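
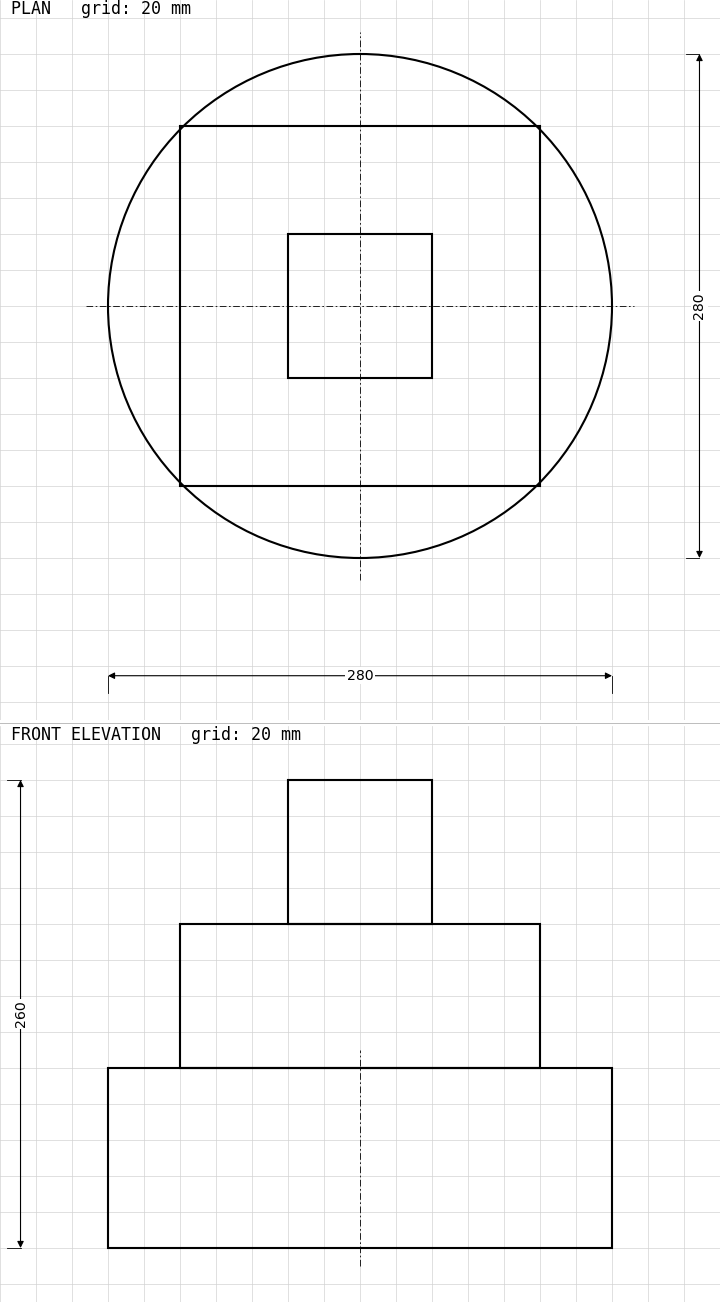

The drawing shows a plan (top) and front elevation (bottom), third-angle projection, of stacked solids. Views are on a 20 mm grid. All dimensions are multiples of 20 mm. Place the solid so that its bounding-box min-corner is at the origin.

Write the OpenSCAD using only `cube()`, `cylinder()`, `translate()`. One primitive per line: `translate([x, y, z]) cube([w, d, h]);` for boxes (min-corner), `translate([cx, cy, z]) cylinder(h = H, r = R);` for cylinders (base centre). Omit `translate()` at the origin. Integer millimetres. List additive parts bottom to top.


translate([140, 140, 0]) cylinder(h = 100, r = 140);
translate([40, 40, 100]) cube([200, 200, 80]);
translate([100, 100, 180]) cube([80, 80, 80]);


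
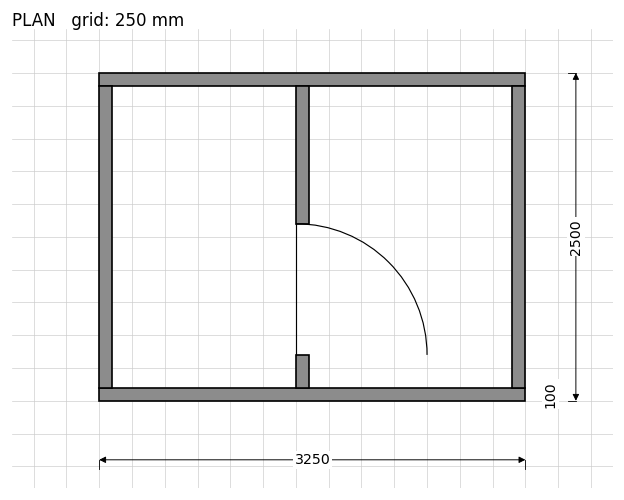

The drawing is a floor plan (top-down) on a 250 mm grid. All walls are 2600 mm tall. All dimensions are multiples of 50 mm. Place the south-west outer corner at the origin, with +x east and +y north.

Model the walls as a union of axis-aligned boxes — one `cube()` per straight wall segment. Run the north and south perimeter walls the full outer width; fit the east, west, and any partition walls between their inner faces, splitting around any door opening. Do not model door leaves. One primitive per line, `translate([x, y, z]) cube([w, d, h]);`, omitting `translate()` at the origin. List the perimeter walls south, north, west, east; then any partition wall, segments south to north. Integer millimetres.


cube([3250, 100, 2600]);
translate([0, 2400, 0]) cube([3250, 100, 2600]);
translate([0, 100, 0]) cube([100, 2300, 2600]);
translate([3150, 100, 0]) cube([100, 2300, 2600]);
translate([1500, 100, 0]) cube([100, 250, 2600]);
translate([1500, 1350, 0]) cube([100, 1050, 2600]);


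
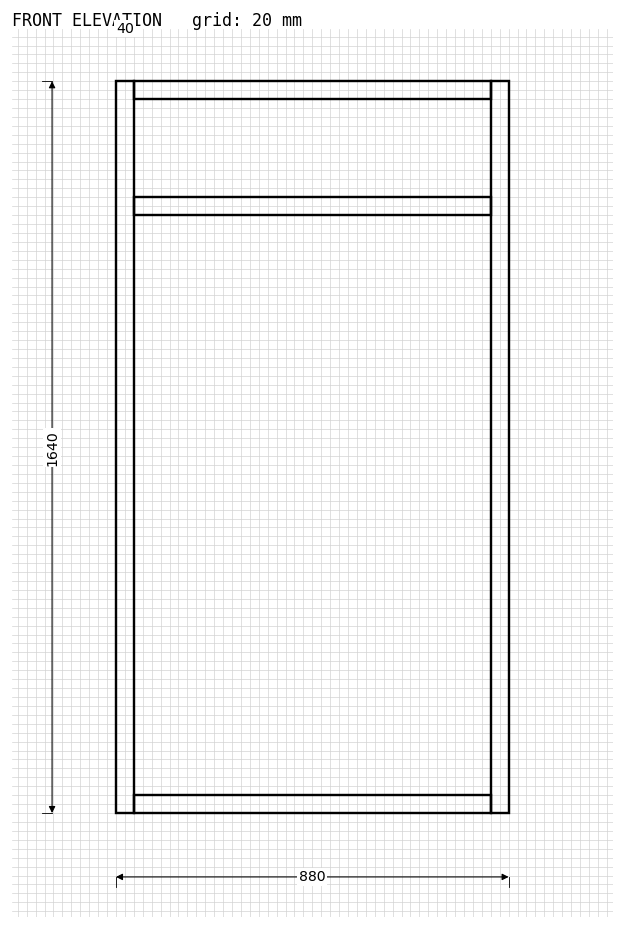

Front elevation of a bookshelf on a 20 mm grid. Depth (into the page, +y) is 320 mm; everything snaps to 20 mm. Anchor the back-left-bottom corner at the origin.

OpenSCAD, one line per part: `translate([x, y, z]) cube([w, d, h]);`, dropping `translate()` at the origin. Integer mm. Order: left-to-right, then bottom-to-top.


cube([40, 320, 1640]);
translate([40, 0, 0]) cube([800, 320, 40]);
translate([40, 0, 1340]) cube([800, 320, 40]);
translate([40, 0, 1600]) cube([800, 320, 40]);
translate([840, 0, 0]) cube([40, 320, 1640]);


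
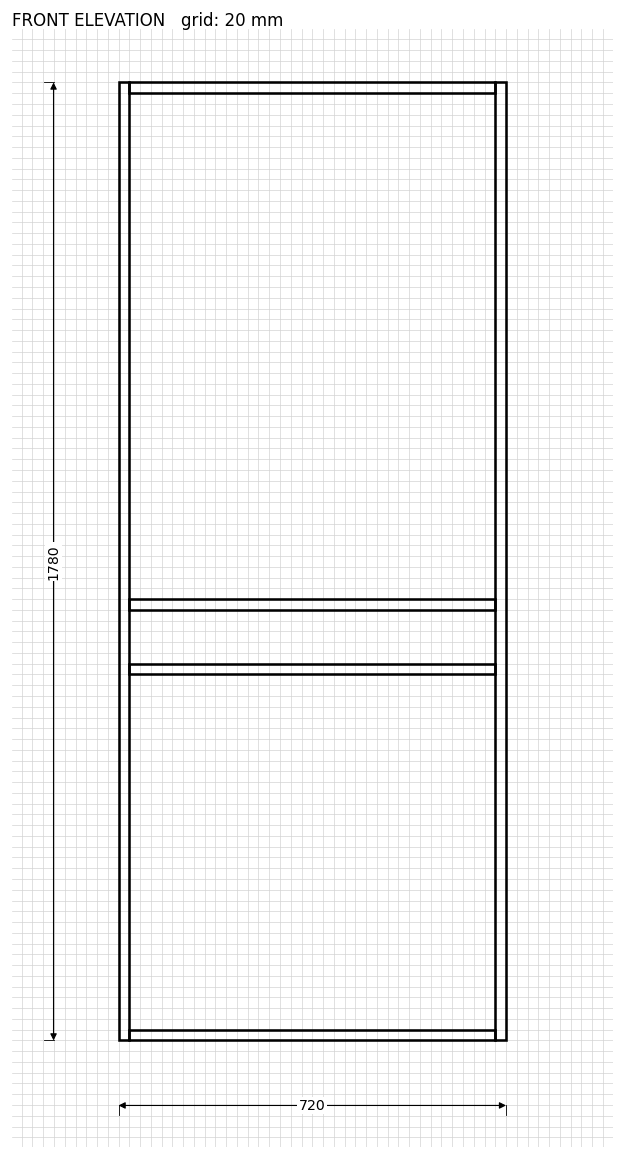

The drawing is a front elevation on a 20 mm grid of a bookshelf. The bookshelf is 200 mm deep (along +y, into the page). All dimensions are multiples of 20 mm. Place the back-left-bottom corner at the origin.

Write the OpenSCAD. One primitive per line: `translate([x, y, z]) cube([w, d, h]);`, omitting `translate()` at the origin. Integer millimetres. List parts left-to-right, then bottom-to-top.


cube([20, 200, 1780]);
translate([20, 0, 0]) cube([680, 200, 20]);
translate([20, 0, 680]) cube([680, 200, 20]);
translate([20, 0, 800]) cube([680, 200, 20]);
translate([20, 0, 1760]) cube([680, 200, 20]);
translate([700, 0, 0]) cube([20, 200, 1780]);


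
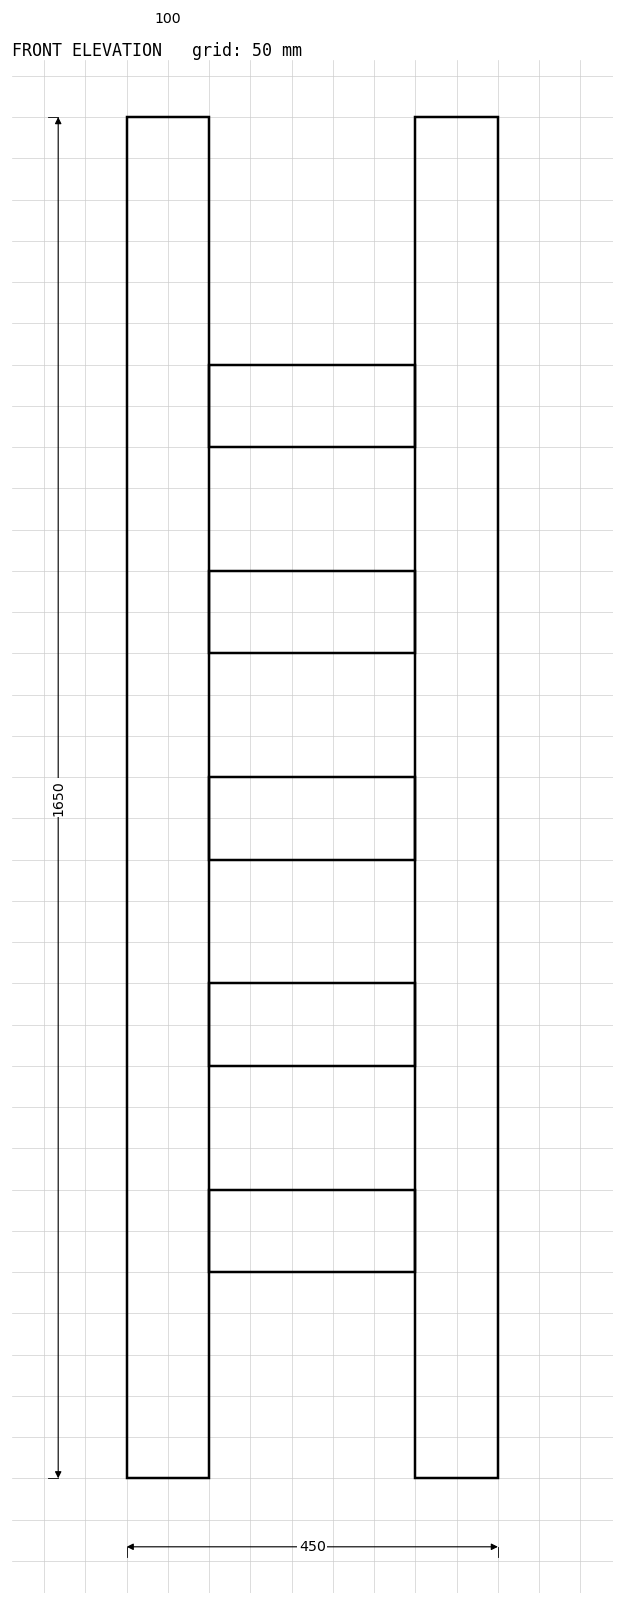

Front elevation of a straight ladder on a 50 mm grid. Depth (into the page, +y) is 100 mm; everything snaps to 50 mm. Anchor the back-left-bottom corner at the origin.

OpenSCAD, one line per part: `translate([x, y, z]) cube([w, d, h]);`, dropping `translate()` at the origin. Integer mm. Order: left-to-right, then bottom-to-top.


cube([100, 100, 1650]);
translate([100, 0, 250]) cube([250, 100, 100]);
translate([100, 0, 500]) cube([250, 100, 100]);
translate([100, 0, 750]) cube([250, 100, 100]);
translate([100, 0, 1000]) cube([250, 100, 100]);
translate([100, 0, 1250]) cube([250, 100, 100]);
translate([350, 0, 0]) cube([100, 100, 1650]);


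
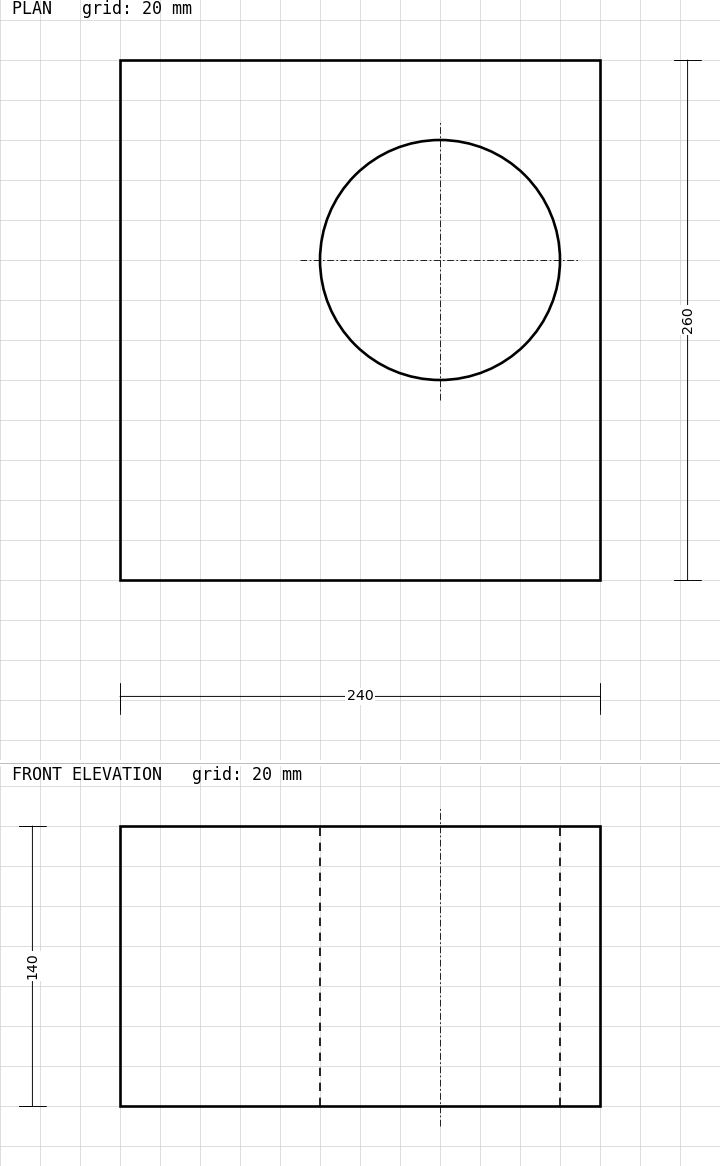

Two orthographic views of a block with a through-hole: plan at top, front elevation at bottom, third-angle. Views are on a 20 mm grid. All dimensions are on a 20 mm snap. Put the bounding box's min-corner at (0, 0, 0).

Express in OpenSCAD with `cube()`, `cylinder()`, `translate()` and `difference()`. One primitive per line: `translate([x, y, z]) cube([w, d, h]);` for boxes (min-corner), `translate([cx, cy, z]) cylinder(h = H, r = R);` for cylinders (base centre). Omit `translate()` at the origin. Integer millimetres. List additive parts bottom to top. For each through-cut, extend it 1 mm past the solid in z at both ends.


difference() {
  cube([240, 260, 140]);
  translate([160, 160, -1]) cylinder(h = 142, r = 60);
}


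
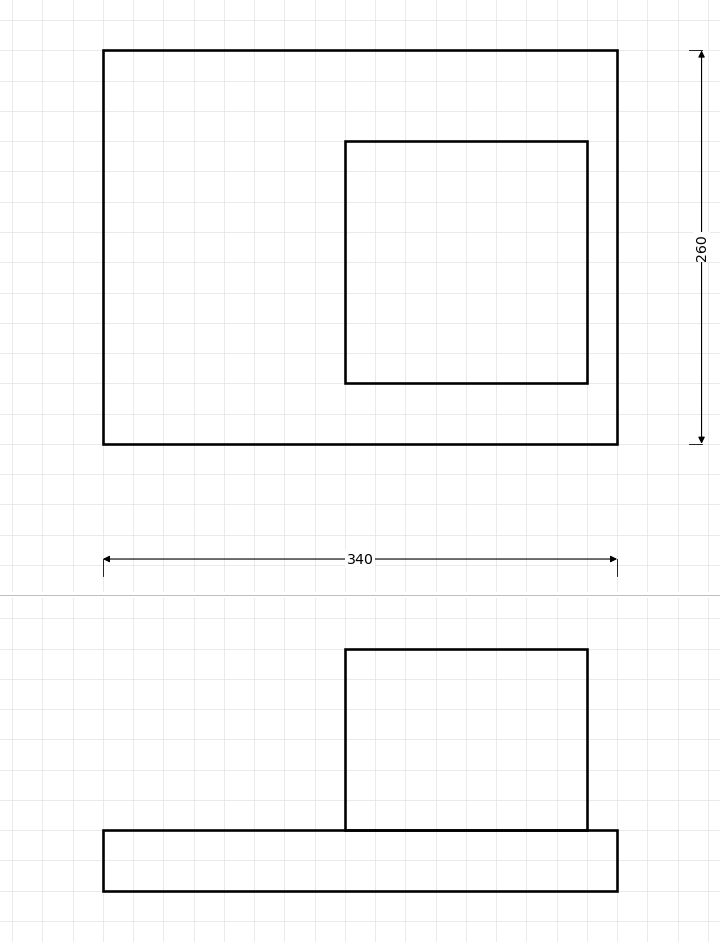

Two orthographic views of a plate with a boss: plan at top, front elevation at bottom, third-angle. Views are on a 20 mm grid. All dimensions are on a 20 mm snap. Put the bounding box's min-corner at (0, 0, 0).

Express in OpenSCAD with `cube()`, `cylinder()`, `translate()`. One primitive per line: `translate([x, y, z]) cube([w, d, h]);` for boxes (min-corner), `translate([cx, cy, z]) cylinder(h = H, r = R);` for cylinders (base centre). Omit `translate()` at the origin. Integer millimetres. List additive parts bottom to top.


cube([340, 260, 40]);
translate([160, 40, 40]) cube([160, 160, 120]);


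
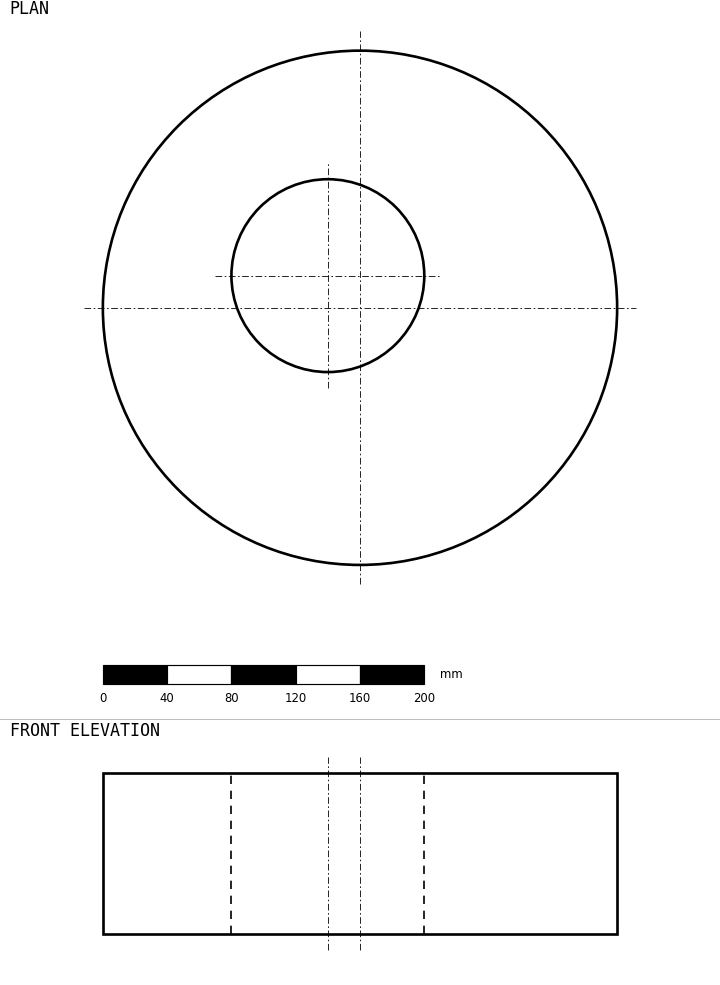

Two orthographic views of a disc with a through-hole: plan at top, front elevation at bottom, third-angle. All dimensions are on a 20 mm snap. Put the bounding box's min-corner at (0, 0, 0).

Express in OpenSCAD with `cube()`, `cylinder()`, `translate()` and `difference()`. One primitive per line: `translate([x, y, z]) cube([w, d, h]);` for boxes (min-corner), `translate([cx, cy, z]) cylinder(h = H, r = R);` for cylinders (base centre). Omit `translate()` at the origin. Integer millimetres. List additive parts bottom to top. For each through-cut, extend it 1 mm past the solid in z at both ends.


difference() {
  translate([160, 160, 0]) cylinder(h = 100, r = 160);
  translate([140, 180, -1]) cylinder(h = 102, r = 60);
}


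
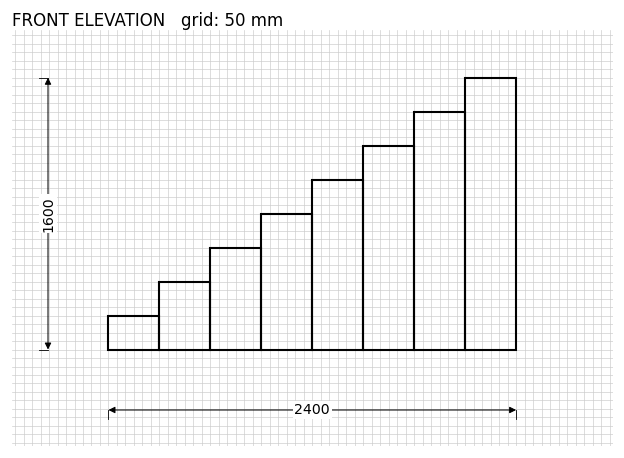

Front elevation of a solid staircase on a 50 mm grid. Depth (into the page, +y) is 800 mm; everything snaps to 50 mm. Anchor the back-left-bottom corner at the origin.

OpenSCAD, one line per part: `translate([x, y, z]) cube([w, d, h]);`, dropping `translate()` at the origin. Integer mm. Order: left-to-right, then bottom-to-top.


cube([300, 800, 200]);
translate([300, 0, 0]) cube([300, 800, 400]);
translate([600, 0, 0]) cube([300, 800, 600]);
translate([900, 0, 0]) cube([300, 800, 800]);
translate([1200, 0, 0]) cube([300, 800, 1000]);
translate([1500, 0, 0]) cube([300, 800, 1200]);
translate([1800, 0, 0]) cube([300, 800, 1400]);
translate([2100, 0, 0]) cube([300, 800, 1600]);


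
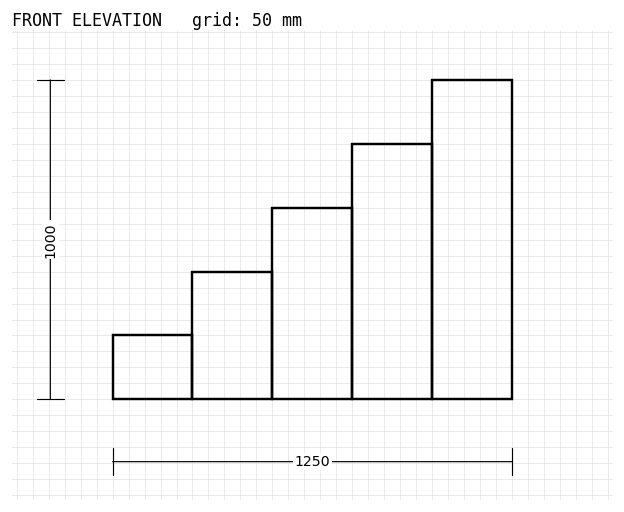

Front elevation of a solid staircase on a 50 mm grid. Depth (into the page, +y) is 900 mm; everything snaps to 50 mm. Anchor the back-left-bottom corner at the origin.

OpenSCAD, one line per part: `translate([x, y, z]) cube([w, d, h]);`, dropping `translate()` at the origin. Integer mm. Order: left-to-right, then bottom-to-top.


cube([250, 900, 200]);
translate([250, 0, 0]) cube([250, 900, 400]);
translate([500, 0, 0]) cube([250, 900, 600]);
translate([750, 0, 0]) cube([250, 900, 800]);
translate([1000, 0, 0]) cube([250, 900, 1000]);


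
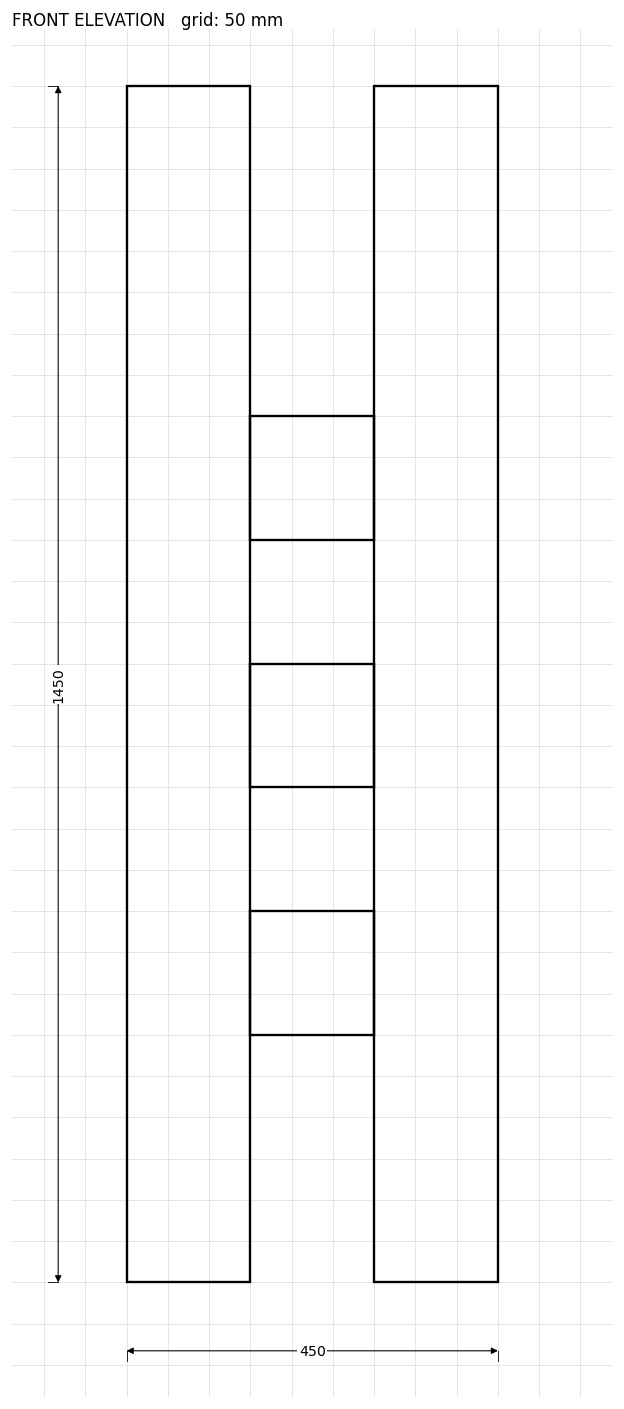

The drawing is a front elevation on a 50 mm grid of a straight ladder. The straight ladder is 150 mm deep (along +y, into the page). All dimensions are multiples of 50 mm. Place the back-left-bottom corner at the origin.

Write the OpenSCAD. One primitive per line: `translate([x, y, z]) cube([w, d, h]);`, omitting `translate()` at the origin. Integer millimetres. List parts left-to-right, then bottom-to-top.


cube([150, 150, 1450]);
translate([150, 0, 300]) cube([150, 150, 150]);
translate([150, 0, 600]) cube([150, 150, 150]);
translate([150, 0, 900]) cube([150, 150, 150]);
translate([300, 0, 0]) cube([150, 150, 1450]);


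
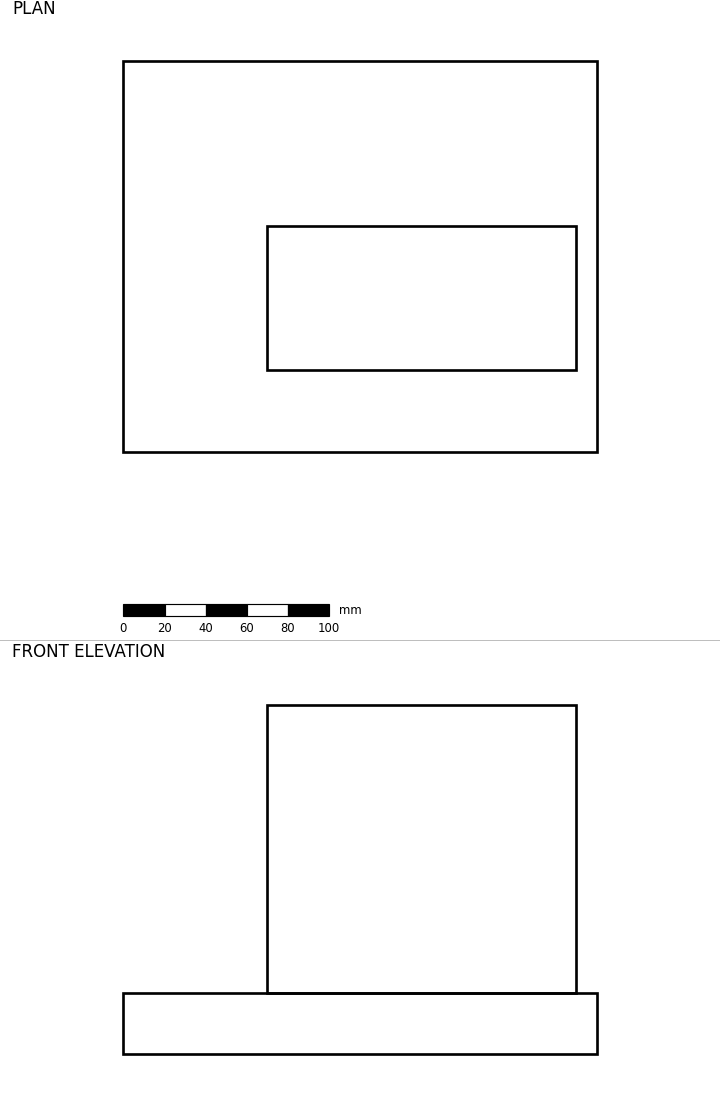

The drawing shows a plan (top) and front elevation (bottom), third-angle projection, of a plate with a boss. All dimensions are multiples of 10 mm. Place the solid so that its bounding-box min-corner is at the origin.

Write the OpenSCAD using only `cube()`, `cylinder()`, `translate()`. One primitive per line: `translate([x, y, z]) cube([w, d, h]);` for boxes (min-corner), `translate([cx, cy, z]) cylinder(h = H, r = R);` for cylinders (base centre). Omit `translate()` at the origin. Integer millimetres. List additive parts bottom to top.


cube([230, 190, 30]);
translate([70, 40, 30]) cube([150, 70, 140]);


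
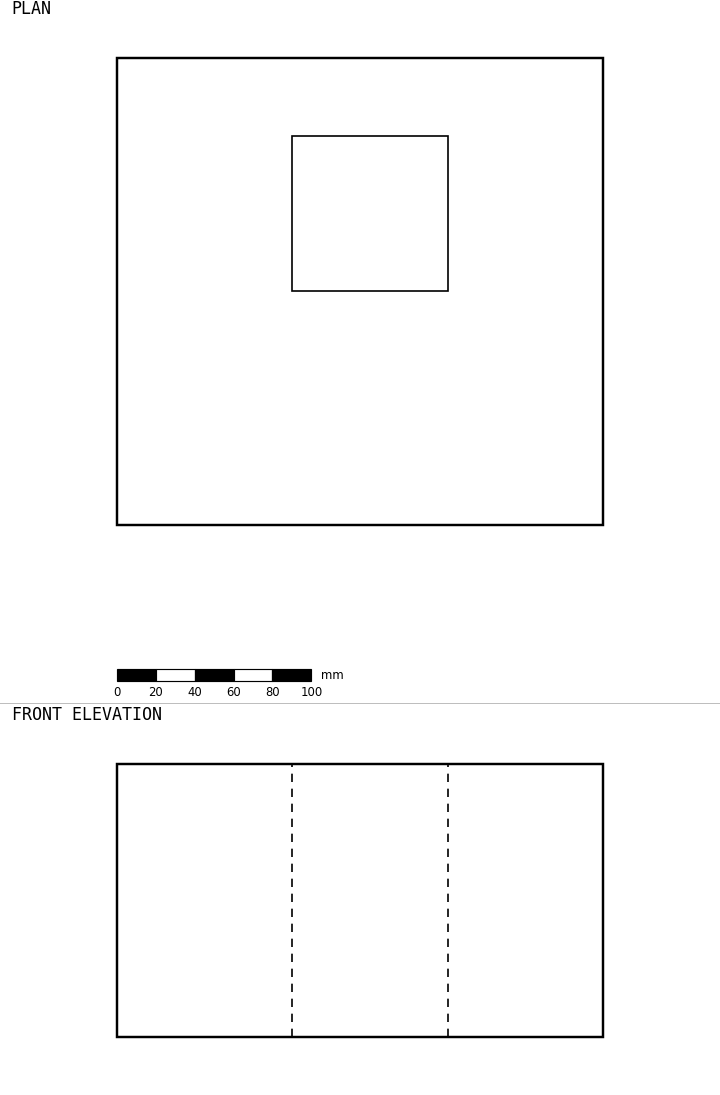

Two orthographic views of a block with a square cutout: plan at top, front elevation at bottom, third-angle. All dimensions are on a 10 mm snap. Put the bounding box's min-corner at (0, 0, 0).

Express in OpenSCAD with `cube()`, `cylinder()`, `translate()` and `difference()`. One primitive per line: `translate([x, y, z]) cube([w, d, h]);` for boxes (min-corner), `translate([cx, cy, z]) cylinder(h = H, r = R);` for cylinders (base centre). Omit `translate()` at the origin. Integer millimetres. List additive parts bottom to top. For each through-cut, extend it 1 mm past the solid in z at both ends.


difference() {
  cube([250, 240, 140]);
  translate([90, 120, -1]) cube([80, 80, 142]);
}


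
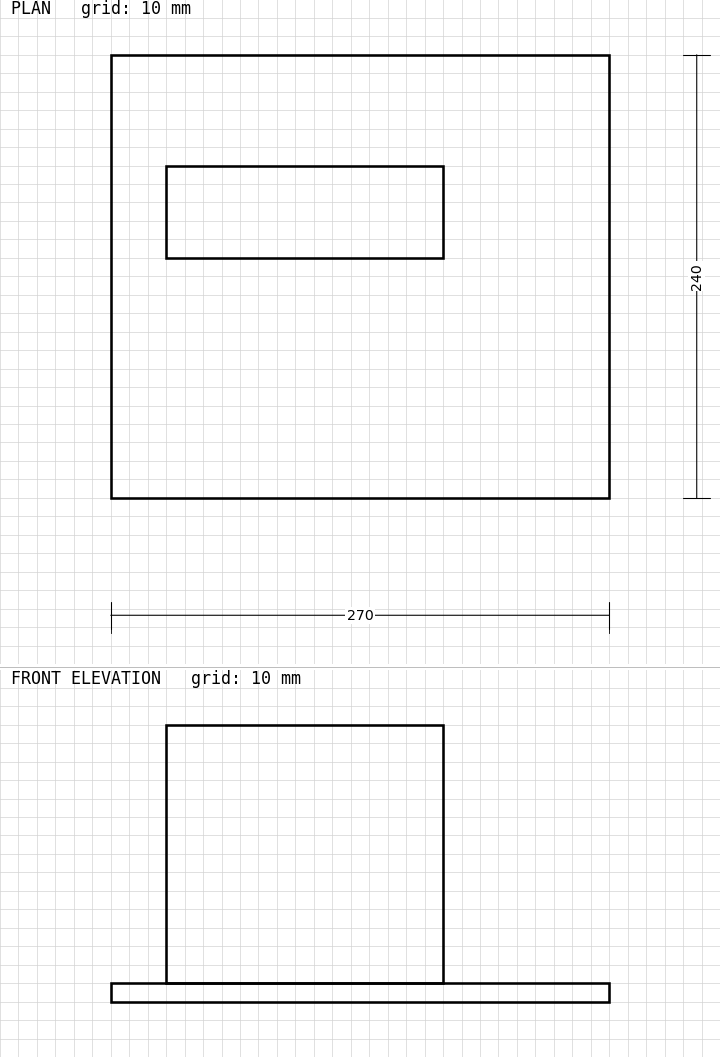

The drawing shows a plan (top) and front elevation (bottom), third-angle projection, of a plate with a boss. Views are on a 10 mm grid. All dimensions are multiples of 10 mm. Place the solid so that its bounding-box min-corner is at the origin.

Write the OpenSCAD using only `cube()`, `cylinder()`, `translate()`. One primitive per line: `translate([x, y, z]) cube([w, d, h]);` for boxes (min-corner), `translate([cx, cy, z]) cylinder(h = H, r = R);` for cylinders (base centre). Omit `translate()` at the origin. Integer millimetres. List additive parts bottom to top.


cube([270, 240, 10]);
translate([30, 130, 10]) cube([150, 50, 140]);


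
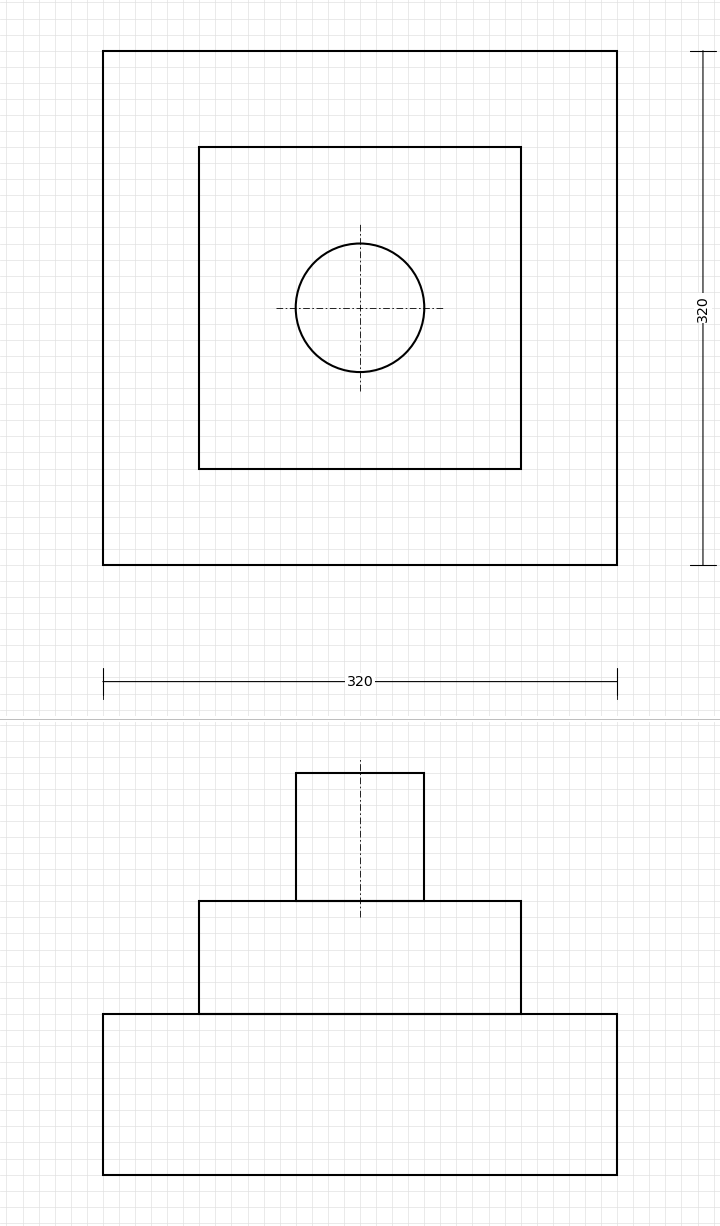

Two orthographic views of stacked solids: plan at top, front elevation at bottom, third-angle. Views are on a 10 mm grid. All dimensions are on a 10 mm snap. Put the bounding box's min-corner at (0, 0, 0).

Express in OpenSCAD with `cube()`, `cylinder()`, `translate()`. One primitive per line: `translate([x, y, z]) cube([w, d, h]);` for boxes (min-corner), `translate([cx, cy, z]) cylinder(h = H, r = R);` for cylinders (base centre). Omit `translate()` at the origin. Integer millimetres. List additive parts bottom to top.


cube([320, 320, 100]);
translate([60, 60, 100]) cube([200, 200, 70]);
translate([160, 160, 170]) cylinder(h = 80, r = 40);


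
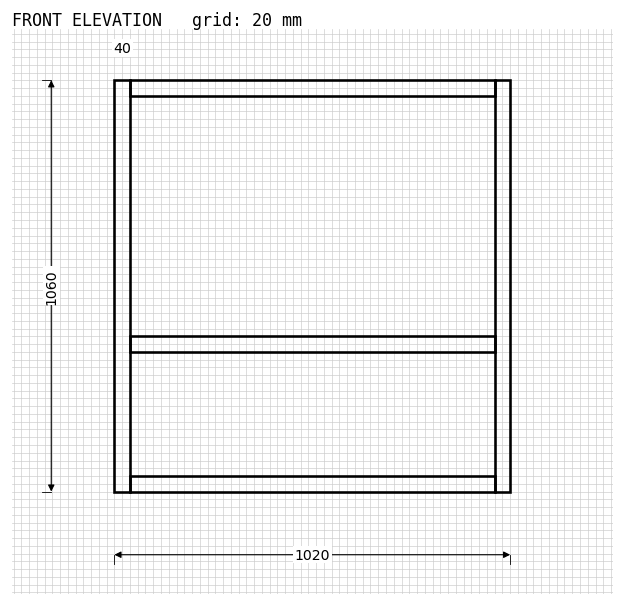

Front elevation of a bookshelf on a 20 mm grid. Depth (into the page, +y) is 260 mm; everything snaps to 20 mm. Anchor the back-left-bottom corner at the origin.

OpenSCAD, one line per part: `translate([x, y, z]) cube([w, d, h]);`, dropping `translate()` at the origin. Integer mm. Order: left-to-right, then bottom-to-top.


cube([40, 260, 1060]);
translate([40, 0, 0]) cube([940, 260, 40]);
translate([40, 0, 360]) cube([940, 260, 40]);
translate([40, 0, 1020]) cube([940, 260, 40]);
translate([980, 0, 0]) cube([40, 260, 1060]);


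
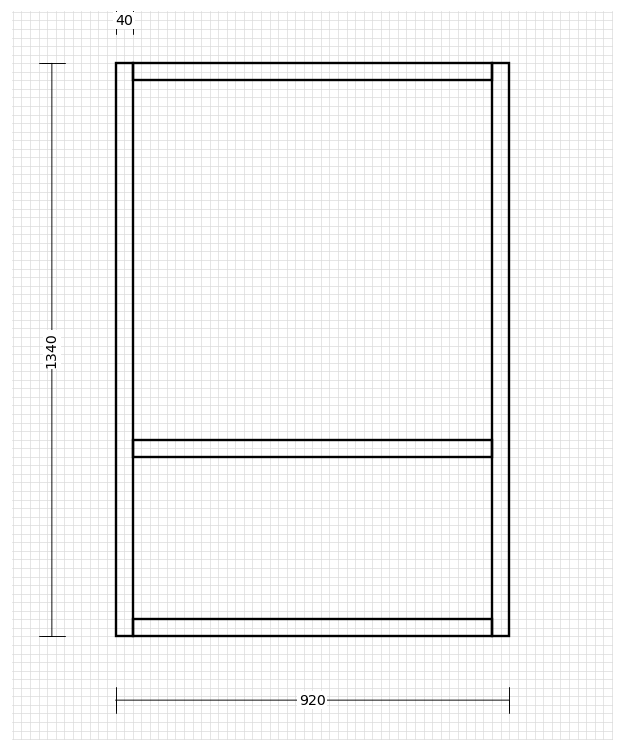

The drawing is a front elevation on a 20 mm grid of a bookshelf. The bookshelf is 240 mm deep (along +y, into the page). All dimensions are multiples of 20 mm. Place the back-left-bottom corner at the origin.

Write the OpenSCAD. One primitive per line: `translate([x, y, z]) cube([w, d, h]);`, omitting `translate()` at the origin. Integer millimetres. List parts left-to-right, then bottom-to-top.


cube([40, 240, 1340]);
translate([40, 0, 0]) cube([840, 240, 40]);
translate([40, 0, 420]) cube([840, 240, 40]);
translate([40, 0, 1300]) cube([840, 240, 40]);
translate([880, 0, 0]) cube([40, 240, 1340]);


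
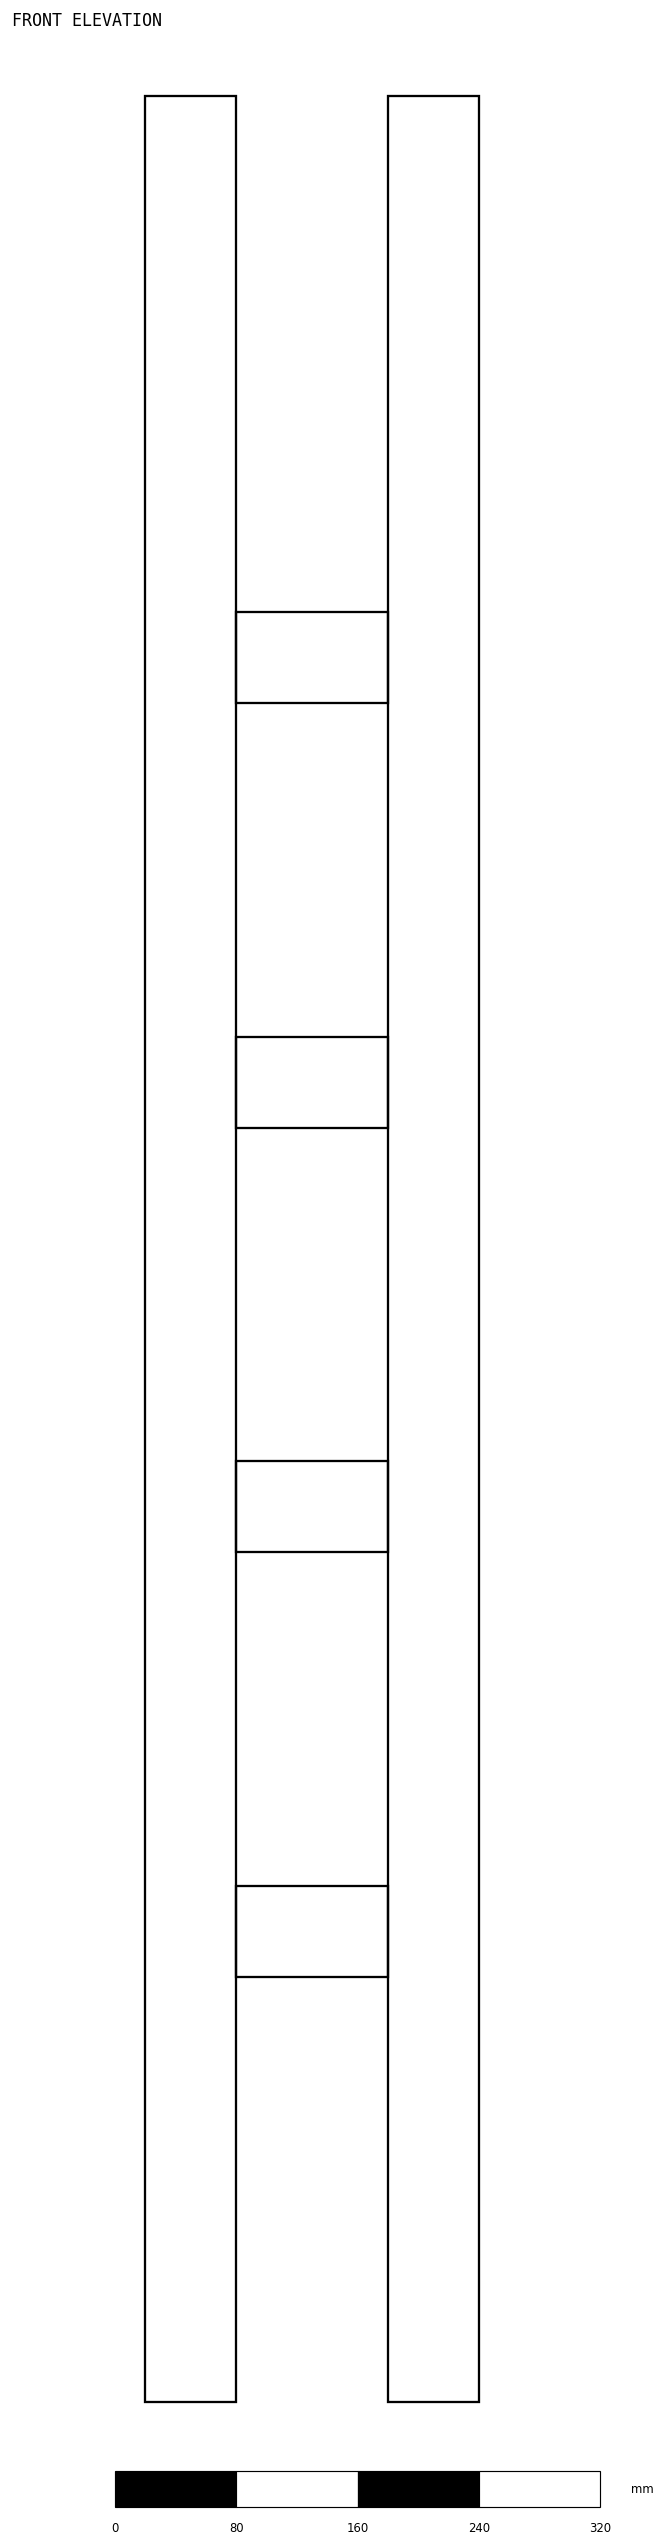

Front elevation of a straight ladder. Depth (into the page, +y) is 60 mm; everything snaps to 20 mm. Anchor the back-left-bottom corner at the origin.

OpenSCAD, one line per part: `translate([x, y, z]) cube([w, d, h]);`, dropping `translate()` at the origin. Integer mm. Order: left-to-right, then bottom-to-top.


cube([60, 60, 1520]);
translate([60, 0, 280]) cube([100, 60, 60]);
translate([60, 0, 560]) cube([100, 60, 60]);
translate([60, 0, 840]) cube([100, 60, 60]);
translate([60, 0, 1120]) cube([100, 60, 60]);
translate([160, 0, 0]) cube([60, 60, 1520]);


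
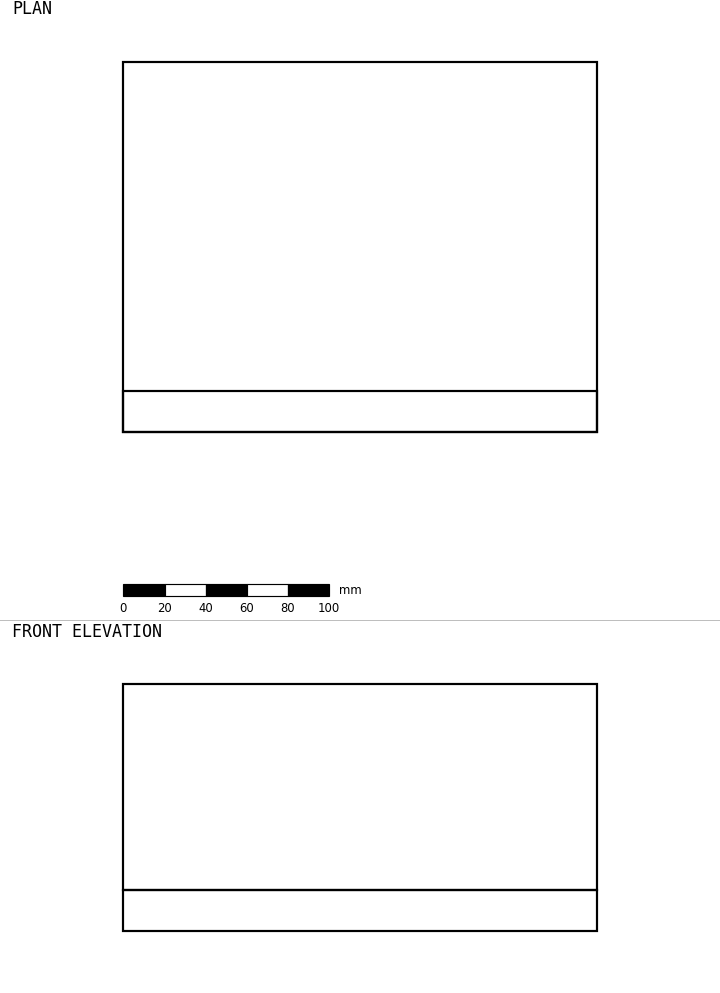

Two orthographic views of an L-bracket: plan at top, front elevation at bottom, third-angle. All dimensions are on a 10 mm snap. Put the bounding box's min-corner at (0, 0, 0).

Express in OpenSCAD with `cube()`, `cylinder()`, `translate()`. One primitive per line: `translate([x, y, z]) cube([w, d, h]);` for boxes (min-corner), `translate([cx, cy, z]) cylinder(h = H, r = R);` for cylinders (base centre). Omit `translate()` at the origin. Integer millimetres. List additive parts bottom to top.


cube([230, 180, 20]);
translate([0, 0, 20]) cube([230, 20, 100]);


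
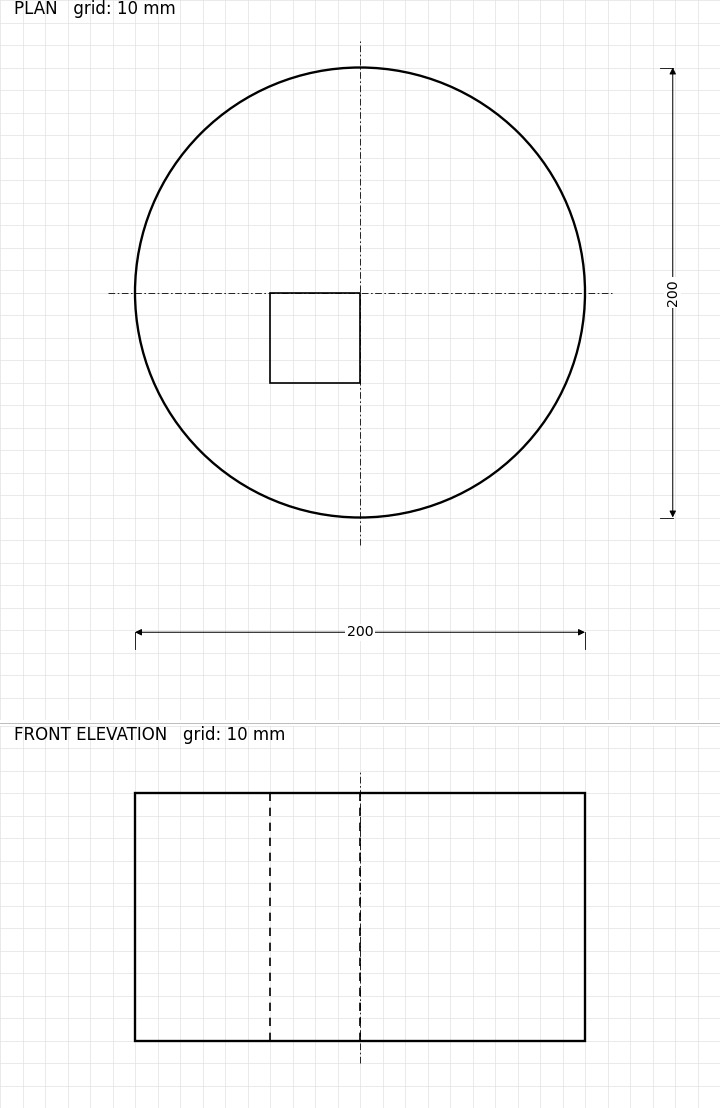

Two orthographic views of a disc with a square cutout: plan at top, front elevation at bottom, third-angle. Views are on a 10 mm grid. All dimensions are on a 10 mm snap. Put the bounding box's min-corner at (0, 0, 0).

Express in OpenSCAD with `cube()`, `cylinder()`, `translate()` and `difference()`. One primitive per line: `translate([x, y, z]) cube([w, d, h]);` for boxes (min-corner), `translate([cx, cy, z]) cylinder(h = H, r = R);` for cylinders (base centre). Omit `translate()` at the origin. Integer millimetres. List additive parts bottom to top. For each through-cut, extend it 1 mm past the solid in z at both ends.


difference() {
  translate([100, 100, 0]) cylinder(h = 110, r = 100);
  translate([60, 60, -1]) cube([40, 40, 112]);
}


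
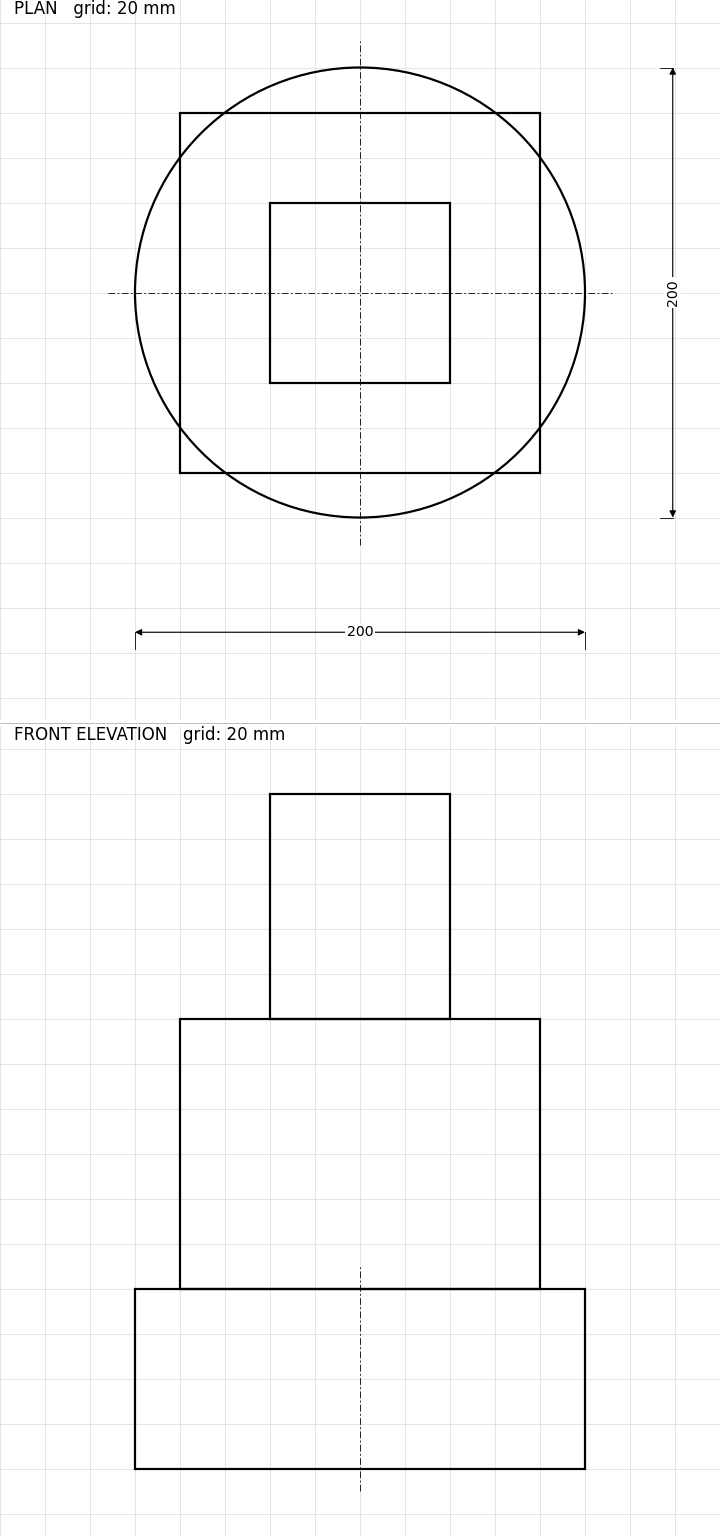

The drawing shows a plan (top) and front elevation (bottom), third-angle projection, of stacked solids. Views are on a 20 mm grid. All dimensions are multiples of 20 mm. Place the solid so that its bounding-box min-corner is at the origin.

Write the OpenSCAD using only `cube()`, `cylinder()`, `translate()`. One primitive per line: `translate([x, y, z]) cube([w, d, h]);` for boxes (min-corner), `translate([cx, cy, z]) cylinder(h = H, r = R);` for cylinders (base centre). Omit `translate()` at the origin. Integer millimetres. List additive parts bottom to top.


translate([100, 100, 0]) cylinder(h = 80, r = 100);
translate([20, 20, 80]) cube([160, 160, 120]);
translate([60, 60, 200]) cube([80, 80, 100]);


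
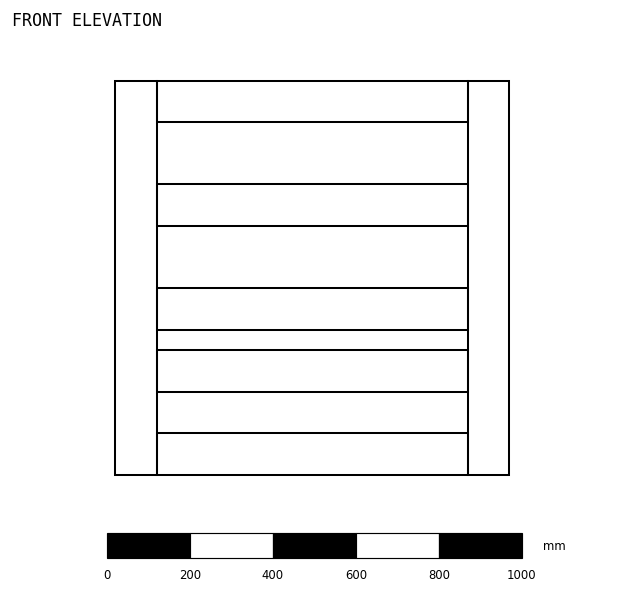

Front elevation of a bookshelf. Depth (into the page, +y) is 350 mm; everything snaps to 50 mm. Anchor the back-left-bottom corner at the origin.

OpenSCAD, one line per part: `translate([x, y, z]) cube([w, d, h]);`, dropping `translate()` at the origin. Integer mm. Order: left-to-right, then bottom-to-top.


cube([100, 350, 950]);
translate([100, 0, 0]) cube([750, 350, 100]);
translate([100, 0, 200]) cube([750, 350, 100]);
translate([100, 0, 350]) cube([750, 350, 100]);
translate([100, 0, 600]) cube([750, 350, 100]);
translate([100, 0, 850]) cube([750, 350, 100]);
translate([850, 0, 0]) cube([100, 350, 950]);


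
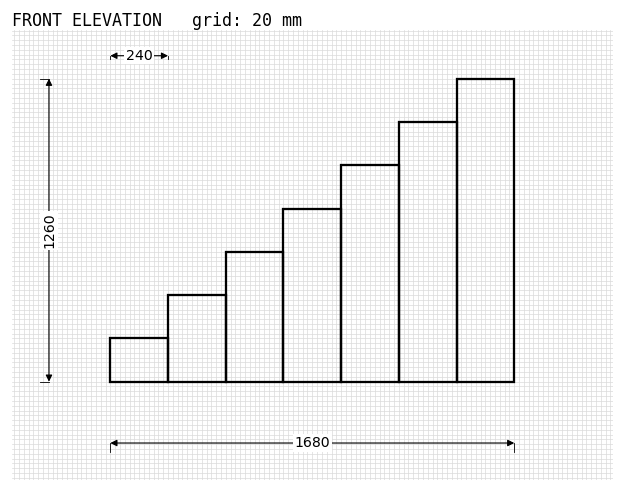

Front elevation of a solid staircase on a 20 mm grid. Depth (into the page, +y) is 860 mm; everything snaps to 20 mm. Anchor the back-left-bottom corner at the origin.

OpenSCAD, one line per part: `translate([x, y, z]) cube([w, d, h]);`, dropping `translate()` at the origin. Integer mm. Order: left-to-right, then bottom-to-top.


cube([240, 860, 180]);
translate([240, 0, 0]) cube([240, 860, 360]);
translate([480, 0, 0]) cube([240, 860, 540]);
translate([720, 0, 0]) cube([240, 860, 720]);
translate([960, 0, 0]) cube([240, 860, 900]);
translate([1200, 0, 0]) cube([240, 860, 1080]);
translate([1440, 0, 0]) cube([240, 860, 1260]);


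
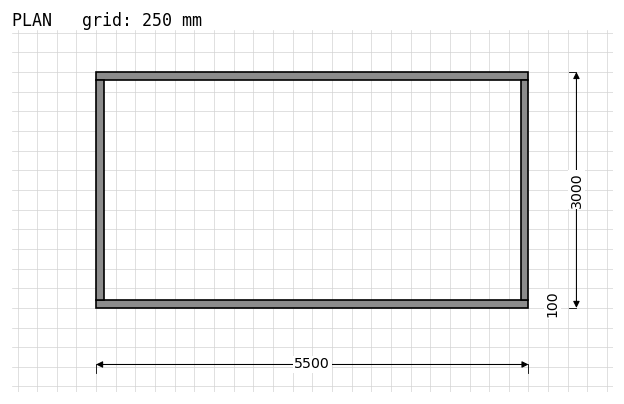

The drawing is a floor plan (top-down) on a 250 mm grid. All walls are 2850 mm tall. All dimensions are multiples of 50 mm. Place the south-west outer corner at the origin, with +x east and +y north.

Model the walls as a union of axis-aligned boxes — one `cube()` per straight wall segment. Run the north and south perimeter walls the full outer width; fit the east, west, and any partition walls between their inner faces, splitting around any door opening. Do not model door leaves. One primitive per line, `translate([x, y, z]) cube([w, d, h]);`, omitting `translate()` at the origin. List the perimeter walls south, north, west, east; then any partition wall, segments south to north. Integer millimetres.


cube([5500, 100, 2850]);
translate([0, 2900, 0]) cube([5500, 100, 2850]);
translate([0, 100, 0]) cube([100, 2800, 2850]);
translate([5400, 100, 0]) cube([100, 2800, 2850]);


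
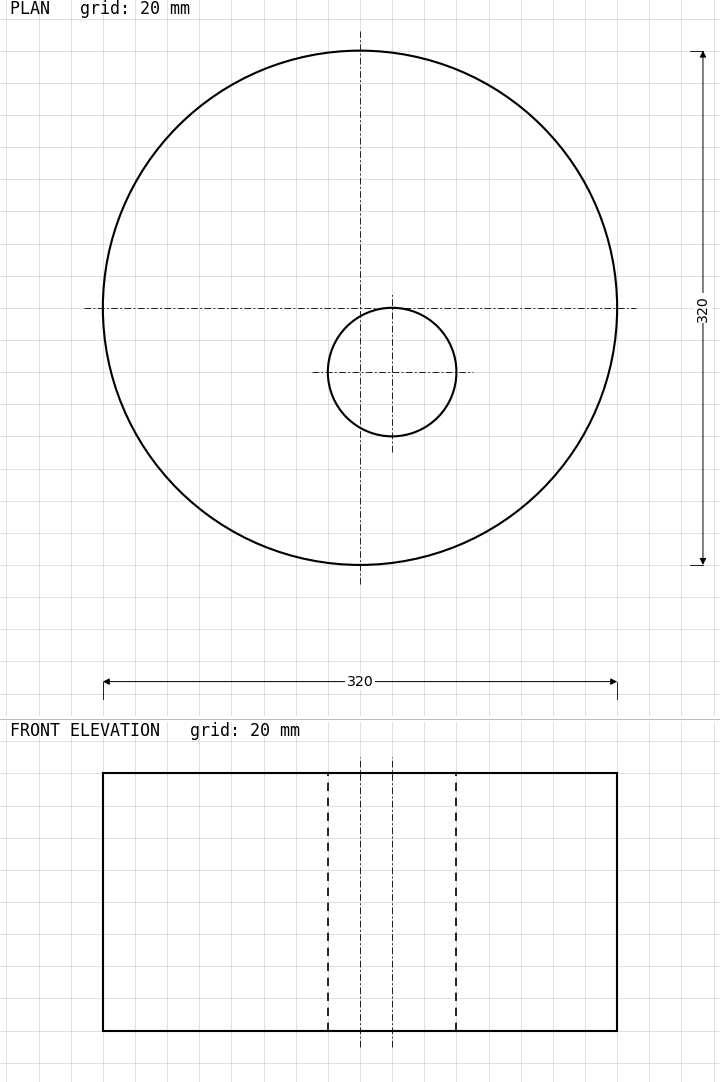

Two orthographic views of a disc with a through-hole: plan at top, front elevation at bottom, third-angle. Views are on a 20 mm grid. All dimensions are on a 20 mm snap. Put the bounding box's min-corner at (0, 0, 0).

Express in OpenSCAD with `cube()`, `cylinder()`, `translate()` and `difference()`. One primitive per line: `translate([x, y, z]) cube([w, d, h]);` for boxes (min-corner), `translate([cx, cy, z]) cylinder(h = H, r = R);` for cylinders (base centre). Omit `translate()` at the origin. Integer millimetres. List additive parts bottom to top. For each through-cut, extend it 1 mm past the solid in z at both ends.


difference() {
  translate([160, 160, 0]) cylinder(h = 160, r = 160);
  translate([180, 120, -1]) cylinder(h = 162, r = 40);
}


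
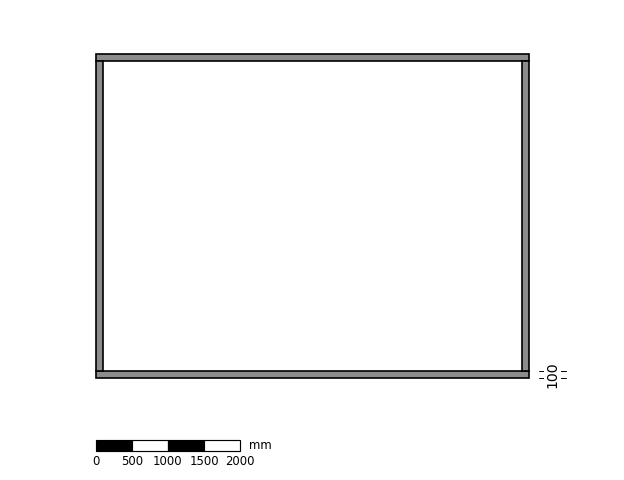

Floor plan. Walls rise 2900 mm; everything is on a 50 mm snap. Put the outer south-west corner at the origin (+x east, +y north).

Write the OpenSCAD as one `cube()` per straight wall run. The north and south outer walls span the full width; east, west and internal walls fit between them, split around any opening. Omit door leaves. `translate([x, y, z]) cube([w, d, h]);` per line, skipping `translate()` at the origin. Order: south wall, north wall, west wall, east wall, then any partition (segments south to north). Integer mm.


cube([6000, 100, 2900]);
translate([0, 4400, 0]) cube([6000, 100, 2900]);
translate([0, 100, 0]) cube([100, 4300, 2900]);
translate([5900, 100, 0]) cube([100, 4300, 2900]);


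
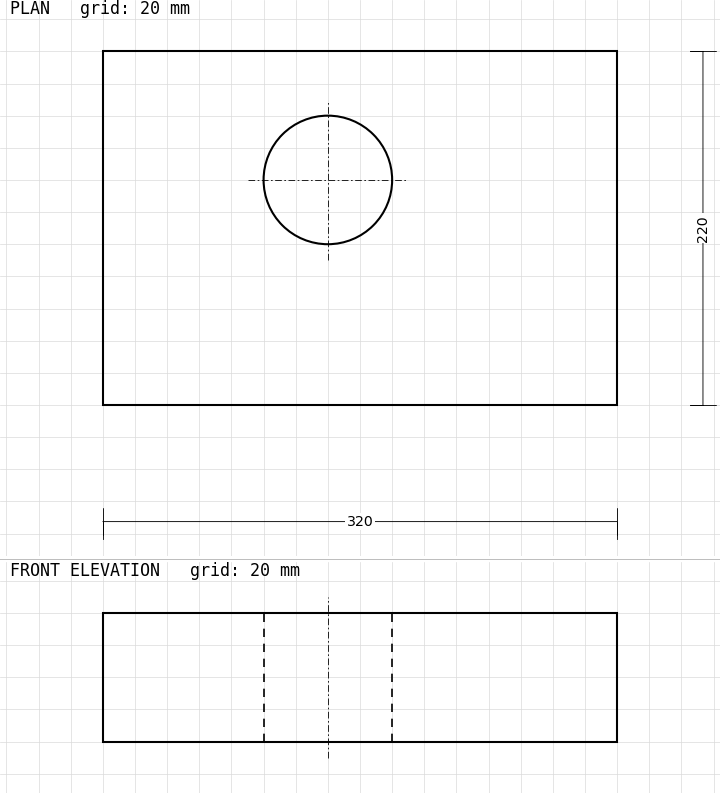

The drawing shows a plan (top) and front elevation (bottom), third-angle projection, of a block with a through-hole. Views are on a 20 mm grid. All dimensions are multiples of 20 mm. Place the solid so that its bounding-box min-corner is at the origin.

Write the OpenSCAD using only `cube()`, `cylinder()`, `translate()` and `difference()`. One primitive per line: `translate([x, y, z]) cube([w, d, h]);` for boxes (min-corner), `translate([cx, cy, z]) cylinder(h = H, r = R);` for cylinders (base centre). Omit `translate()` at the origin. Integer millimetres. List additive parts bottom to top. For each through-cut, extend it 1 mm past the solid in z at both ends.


difference() {
  cube([320, 220, 80]);
  translate([140, 140, -1]) cylinder(h = 82, r = 40);
}


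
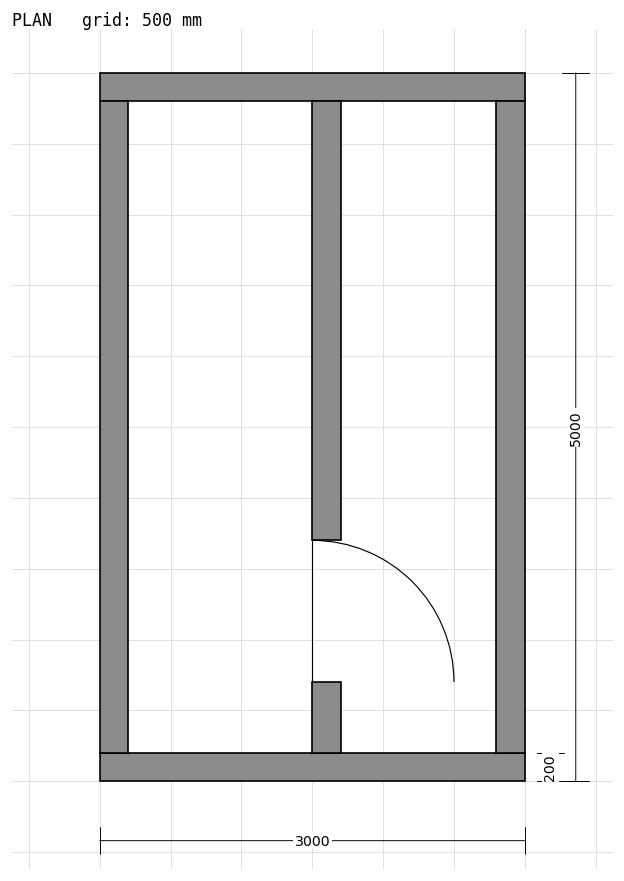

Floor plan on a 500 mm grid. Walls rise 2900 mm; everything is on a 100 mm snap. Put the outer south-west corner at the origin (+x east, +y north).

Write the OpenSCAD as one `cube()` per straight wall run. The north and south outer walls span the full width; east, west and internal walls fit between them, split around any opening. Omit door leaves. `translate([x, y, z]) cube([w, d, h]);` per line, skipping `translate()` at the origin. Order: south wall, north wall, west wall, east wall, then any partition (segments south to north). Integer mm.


cube([3000, 200, 2900]);
translate([0, 4800, 0]) cube([3000, 200, 2900]);
translate([0, 200, 0]) cube([200, 4600, 2900]);
translate([2800, 200, 0]) cube([200, 4600, 2900]);
translate([1500, 200, 0]) cube([200, 500, 2900]);
translate([1500, 1700, 0]) cube([200, 3100, 2900]);


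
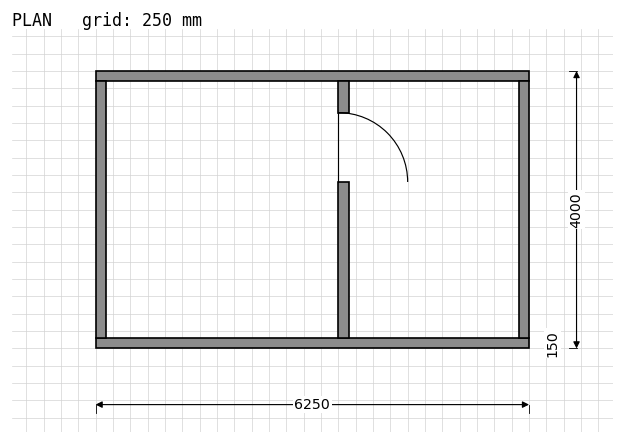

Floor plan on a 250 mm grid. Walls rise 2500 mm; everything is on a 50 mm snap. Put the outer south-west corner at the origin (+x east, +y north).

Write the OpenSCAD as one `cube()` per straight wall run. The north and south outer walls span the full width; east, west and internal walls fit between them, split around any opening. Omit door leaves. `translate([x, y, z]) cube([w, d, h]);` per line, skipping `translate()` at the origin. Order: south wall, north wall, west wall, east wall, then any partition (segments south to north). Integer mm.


cube([6250, 150, 2500]);
translate([0, 3850, 0]) cube([6250, 150, 2500]);
translate([0, 150, 0]) cube([150, 3700, 2500]);
translate([6100, 150, 0]) cube([150, 3700, 2500]);
translate([3500, 150, 0]) cube([150, 2250, 2500]);
translate([3500, 3400, 0]) cube([150, 450, 2500]);


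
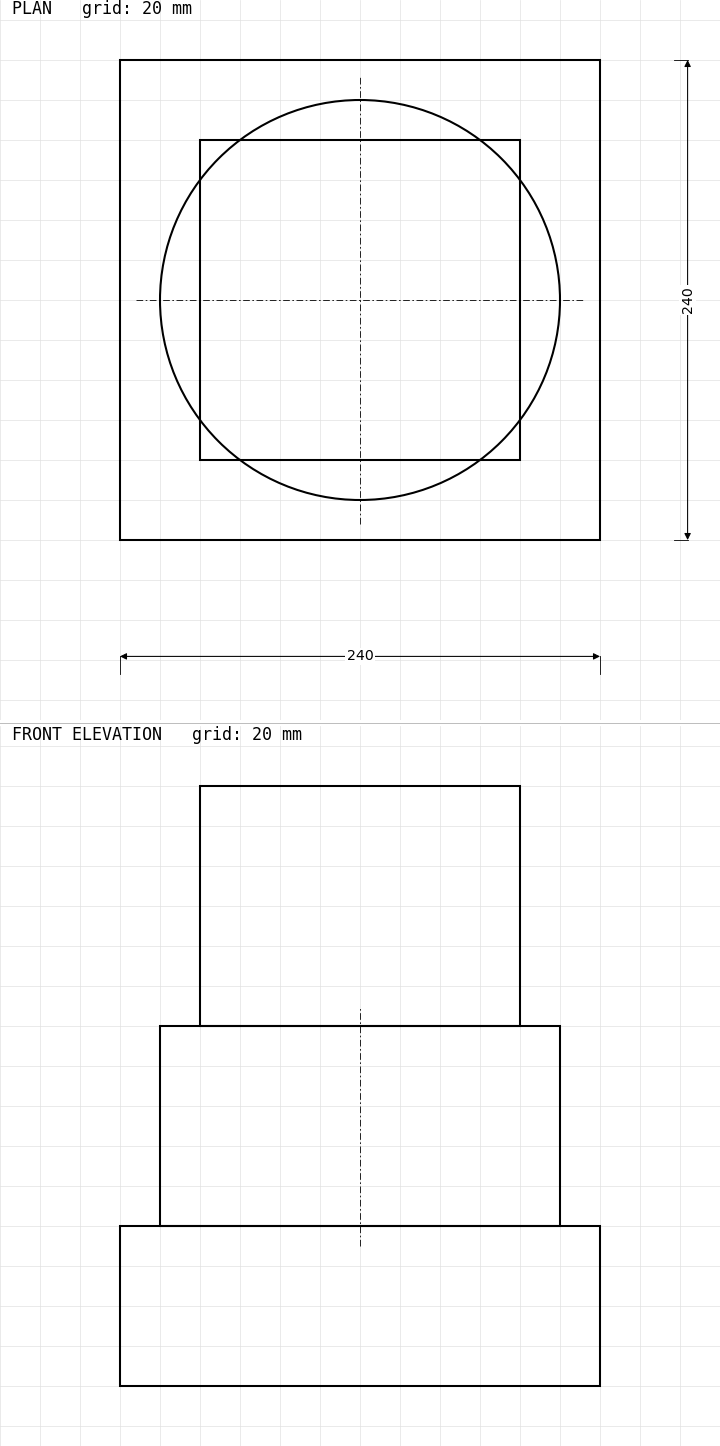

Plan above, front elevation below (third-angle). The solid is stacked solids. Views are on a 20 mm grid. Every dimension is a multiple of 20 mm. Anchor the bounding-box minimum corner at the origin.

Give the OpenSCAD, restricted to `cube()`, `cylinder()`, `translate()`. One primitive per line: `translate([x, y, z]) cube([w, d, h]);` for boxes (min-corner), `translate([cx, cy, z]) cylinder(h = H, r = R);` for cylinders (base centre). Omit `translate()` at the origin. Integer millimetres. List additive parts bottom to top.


cube([240, 240, 80]);
translate([120, 120, 80]) cylinder(h = 100, r = 100);
translate([40, 40, 180]) cube([160, 160, 120]);


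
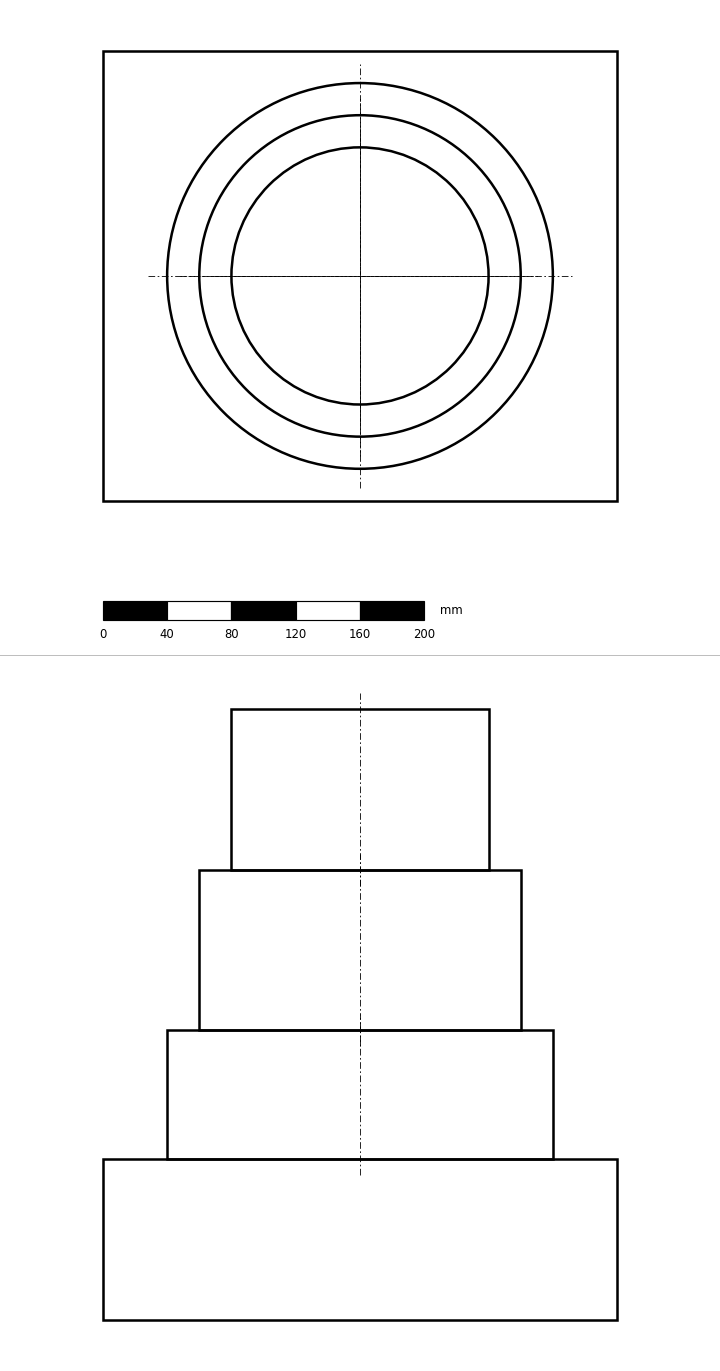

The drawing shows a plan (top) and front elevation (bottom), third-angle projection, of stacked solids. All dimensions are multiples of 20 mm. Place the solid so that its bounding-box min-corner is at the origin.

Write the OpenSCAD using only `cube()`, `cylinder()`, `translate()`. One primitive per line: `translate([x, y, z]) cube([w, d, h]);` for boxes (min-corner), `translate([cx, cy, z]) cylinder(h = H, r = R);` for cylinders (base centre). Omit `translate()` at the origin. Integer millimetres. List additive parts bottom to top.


cube([320, 280, 100]);
translate([160, 140, 100]) cylinder(h = 80, r = 120);
translate([160, 140, 180]) cylinder(h = 100, r = 100);
translate([160, 140, 280]) cylinder(h = 100, r = 80);


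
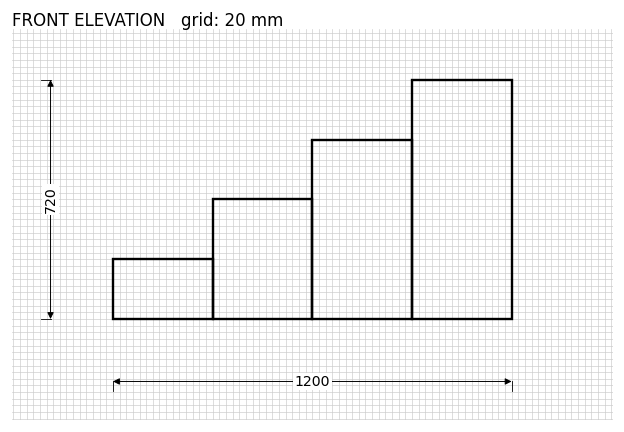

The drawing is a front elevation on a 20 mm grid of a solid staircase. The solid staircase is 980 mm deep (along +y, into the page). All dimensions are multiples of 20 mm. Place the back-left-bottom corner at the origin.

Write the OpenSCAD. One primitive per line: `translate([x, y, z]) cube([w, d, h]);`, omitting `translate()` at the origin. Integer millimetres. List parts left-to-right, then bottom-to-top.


cube([300, 980, 180]);
translate([300, 0, 0]) cube([300, 980, 360]);
translate([600, 0, 0]) cube([300, 980, 540]);
translate([900, 0, 0]) cube([300, 980, 720]);


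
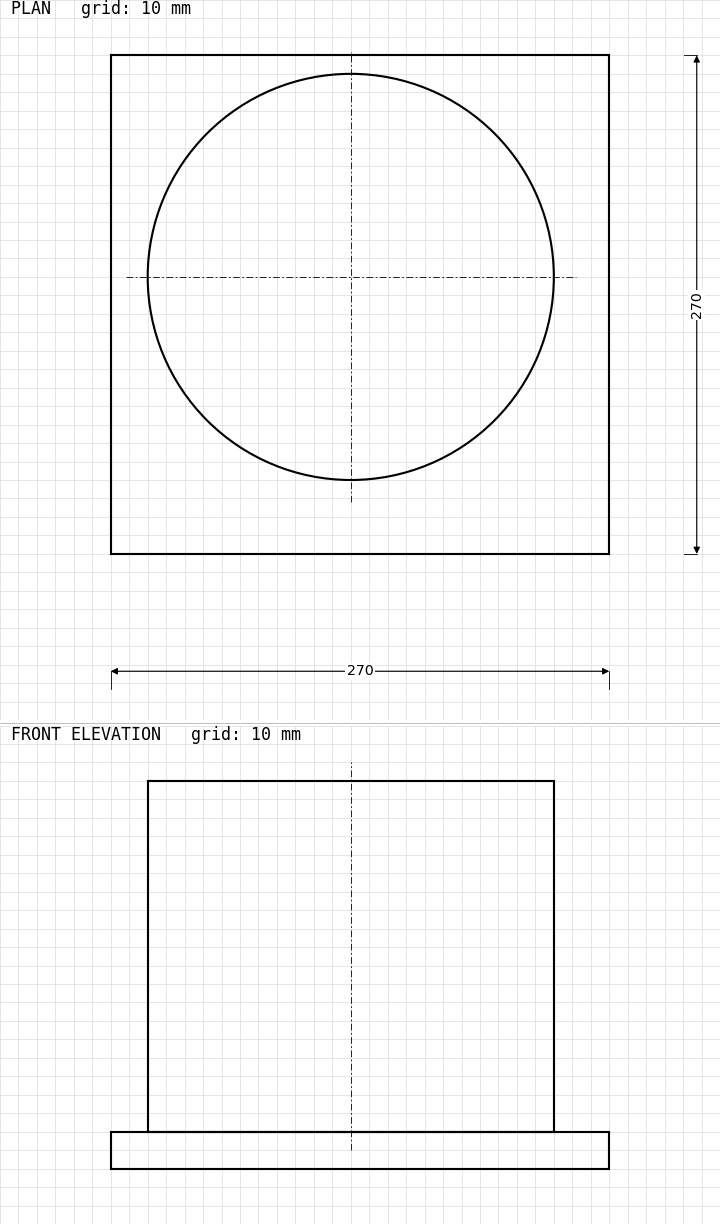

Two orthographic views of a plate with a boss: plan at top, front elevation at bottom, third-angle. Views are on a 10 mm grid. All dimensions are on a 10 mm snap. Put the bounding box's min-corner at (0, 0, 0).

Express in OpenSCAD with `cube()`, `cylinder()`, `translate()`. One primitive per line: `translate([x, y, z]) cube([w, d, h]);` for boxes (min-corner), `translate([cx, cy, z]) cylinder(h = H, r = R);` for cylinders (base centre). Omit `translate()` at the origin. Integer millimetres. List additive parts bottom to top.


cube([270, 270, 20]);
translate([130, 150, 20]) cylinder(h = 190, r = 110);


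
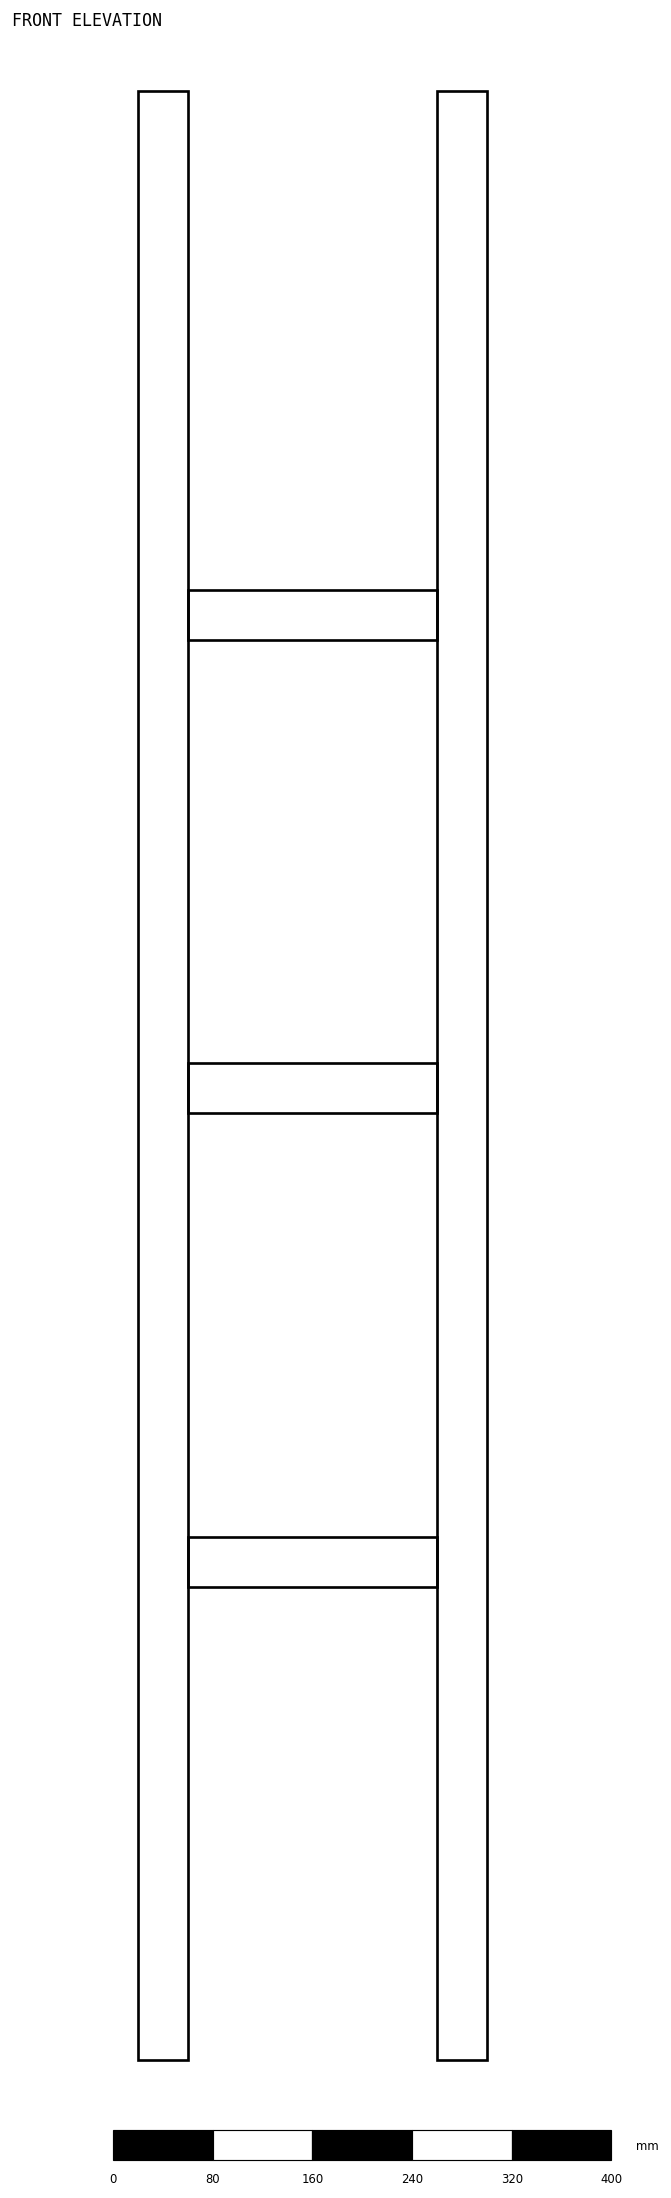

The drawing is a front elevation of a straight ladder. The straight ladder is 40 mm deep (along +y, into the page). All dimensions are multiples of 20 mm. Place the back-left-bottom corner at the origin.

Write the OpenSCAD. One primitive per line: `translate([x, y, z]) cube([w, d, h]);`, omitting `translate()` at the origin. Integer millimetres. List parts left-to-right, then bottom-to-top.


cube([40, 40, 1580]);
translate([40, 0, 380]) cube([200, 40, 40]);
translate([40, 0, 760]) cube([200, 40, 40]);
translate([40, 0, 1140]) cube([200, 40, 40]);
translate([240, 0, 0]) cube([40, 40, 1580]);
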